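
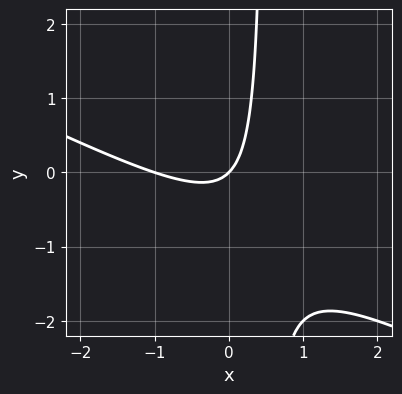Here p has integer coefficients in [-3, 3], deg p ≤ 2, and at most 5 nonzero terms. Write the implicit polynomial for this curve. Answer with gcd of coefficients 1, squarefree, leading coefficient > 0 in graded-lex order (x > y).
x^2 + 2*x*y + x - y

1. The degree is 2 — a generic line meets the curve in up to 2 points.
2. Against the integer gridlines: it crosses the y-axis at the gridline y = 0; the x-axis gridline crossings are at x ∈ {-1, 0}.
3. Together with the visible shape, these determine p as stated.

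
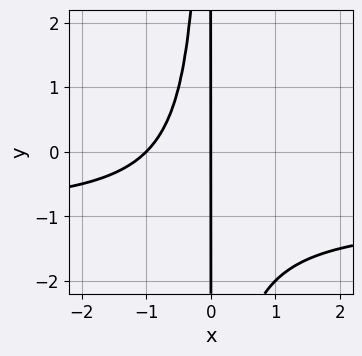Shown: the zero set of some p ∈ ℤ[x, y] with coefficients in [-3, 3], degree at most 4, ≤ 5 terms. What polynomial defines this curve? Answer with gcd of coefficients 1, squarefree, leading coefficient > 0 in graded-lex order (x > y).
1. The degree is 3 — no degree-2 curve has this shape.
2. From the axis intercepts and sections: among the integer gridlines, it crosses the x-axis at x ∈ {-1, 0}; the visible y-axis segment lies entirely on the curve.
3. Together with the visible shape, these determine p as stated.

x^2*y + x^2 + x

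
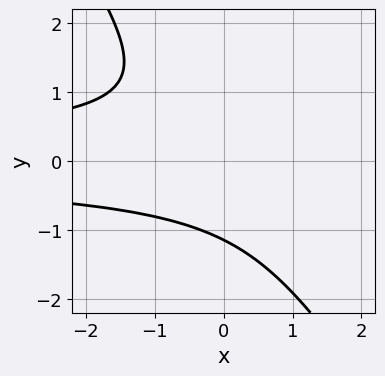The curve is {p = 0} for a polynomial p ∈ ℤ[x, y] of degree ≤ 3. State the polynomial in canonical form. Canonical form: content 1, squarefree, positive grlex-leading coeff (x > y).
3*x*y^2 + 2*y^3 + 3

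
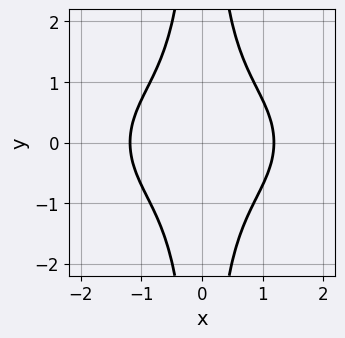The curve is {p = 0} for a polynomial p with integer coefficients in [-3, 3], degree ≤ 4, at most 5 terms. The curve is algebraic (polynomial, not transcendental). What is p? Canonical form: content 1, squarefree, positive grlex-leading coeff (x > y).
x^4 + 2*x^2*y^2 - 2

1. Degree: a generic line meets the curve in up to 4 points, so deg p = 4.
2. Symmetries: it's symmetric under y → −y, forcing even powers of y; the x ↦ −x reflection is a symmetry, so x appears only in even powers.
3. From the visible intercepts: the curve avoids every integer y-axis point in the box.
4. These observations pin down the coefficients.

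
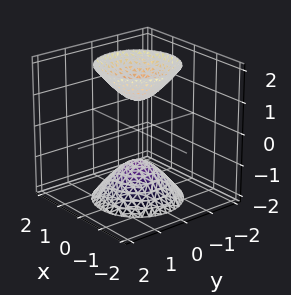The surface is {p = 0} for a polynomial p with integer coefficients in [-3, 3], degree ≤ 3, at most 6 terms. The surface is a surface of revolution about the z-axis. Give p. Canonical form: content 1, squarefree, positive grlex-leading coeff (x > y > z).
2*x^2 + 2*y^2 - z^2 + 1

First, the picture has 2 separate pieces.
Next, deg p = 2.
Then, symmetries: rotational symmetry about the z-axis ⇒ p depends on x, y only through x² + y².
Next, checking where it meets the axes: among the integer gridlines, it crosses the z-axis at z ∈ {-1, 1}; it misses every integer gridline on the x-axis; a circular section at z = -2 has radius between 1 and 2; no y-intercept at any integer in the box.
Finally, solving for integer coefficients yields p as stated.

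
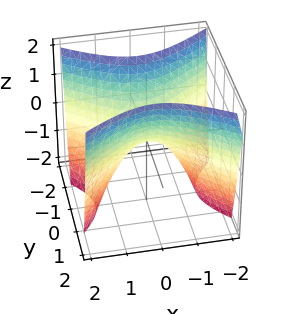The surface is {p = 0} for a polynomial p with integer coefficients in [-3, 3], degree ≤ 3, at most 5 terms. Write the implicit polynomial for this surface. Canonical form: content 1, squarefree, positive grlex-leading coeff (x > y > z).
(a) deg p = 2. A hyperbolic paraboloid; a quadric.
(b) Symmetries: mirror symmetry x ↦ −x ⇒ only even powers of x; the y ↦ −y reflection is a symmetry, so y appears only in even powers.
(c) Observable constraints: it crosses the z-axis at the gridline z = 0; it crosses the y-axis at the gridline y = 0.
(d) These observations pin down the coefficients.

2*x^2 - 3*y^2 + 2*z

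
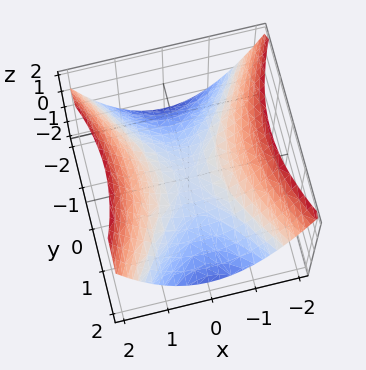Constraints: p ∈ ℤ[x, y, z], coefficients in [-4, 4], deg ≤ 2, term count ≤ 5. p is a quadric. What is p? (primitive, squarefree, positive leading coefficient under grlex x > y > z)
2*x^2 - y^2 - 3*z

Degree: a hyperbolic paraboloid; a quadric, so deg p = 2.
Symmetries: it's symmetric under y → −y, forcing even powers of y; the x ↦ −x reflection is a symmetry, so x appears only in even powers.
Checking where it meets the axes: it crosses the z-axis at the gridline z = 0; it crosses the x-axis at the gridline x = 0; one y-axis crossing is at y = 0.
Matching integer coefficients to the picture gives p.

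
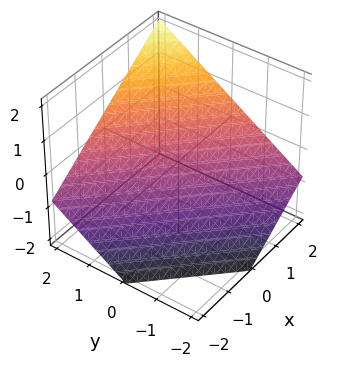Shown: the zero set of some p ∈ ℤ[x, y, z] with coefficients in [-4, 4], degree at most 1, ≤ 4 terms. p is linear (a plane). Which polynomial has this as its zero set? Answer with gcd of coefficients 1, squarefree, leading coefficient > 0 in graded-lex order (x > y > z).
2*x + 2*y - 3*z - 2

1. The degree is 1 — every cross-section is a straight line — this is a plane.
2. Reading off the gridlines: one y-axis crossing is at y = 1; one x-axis crossing is at x = 1.
3. Assembling these constraints gives the stated polynomial.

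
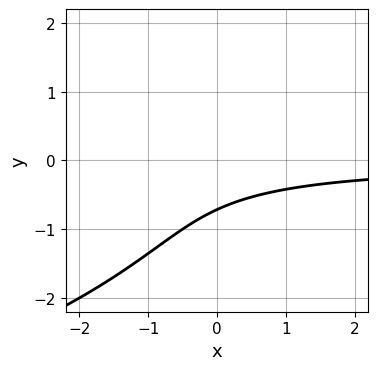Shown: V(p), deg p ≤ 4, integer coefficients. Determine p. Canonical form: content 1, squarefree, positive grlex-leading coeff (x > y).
y^3 + 2*x*y + y^2 + 3*y + 2

Degree: a generic line meets the curve in up to 3 points, so deg p = 3.
From the axis intercepts and sections: no x-intercept at any integer in the box.
Putting this together gives p.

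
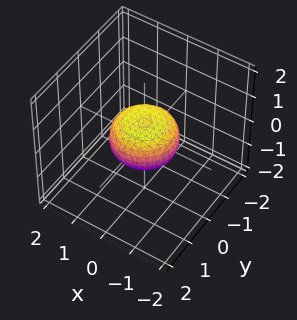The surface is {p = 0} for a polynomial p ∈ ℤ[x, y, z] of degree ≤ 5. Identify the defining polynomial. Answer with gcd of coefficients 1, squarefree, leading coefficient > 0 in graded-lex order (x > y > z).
(a) The degree is 4 — the shape is more complex than any degree-3 surface.
(b) By symmetry, the surface is invariant under rotation about z: p = q(x² + y², z).
(c) From the axis intercepts and sections: among the integer gridlines, it crosses the y-axis at y ∈ {-1, 1}; a circular section at z = 0 has radius exactly 1.
(d) Assembling these constraints gives the stated polynomial.

2*x^4 + 4*x^2*y^2 + 2*y^4 - x^2 - y^2 + 3*z^2 - 1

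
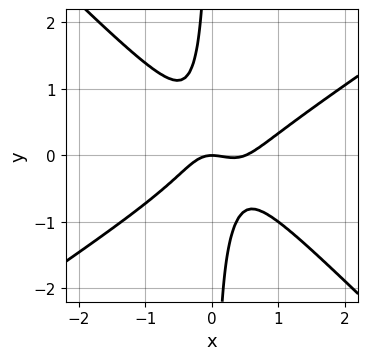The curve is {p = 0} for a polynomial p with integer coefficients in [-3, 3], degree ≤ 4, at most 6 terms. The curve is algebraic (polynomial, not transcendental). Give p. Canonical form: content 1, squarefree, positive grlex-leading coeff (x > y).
2*x^3 - x^2*y - 3*x*y^2 - x^2 - y

1. Degree: a generic line meets the curve in up to 3 points, so deg p = 3.
2. Against the integer gridlines: it meets the y-axis at y = 0 (among the integer gridlines); it meets the x-axis at x = 0 (among the integer gridlines).
3. Putting this together gives p.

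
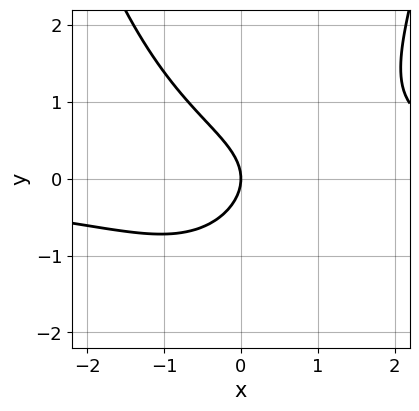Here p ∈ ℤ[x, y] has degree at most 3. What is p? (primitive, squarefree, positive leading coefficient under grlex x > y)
First, the degree is 3 — the shape is more complex than any degree-2 curve.
Then, observable constraints: it crosses the y-axis at the gridline y = 0; it crosses the x-axis at the gridline x = 0.
Finally, solving for integer coefficients yields p as stated.

2*x^2*y - 3*y^2 - 3*x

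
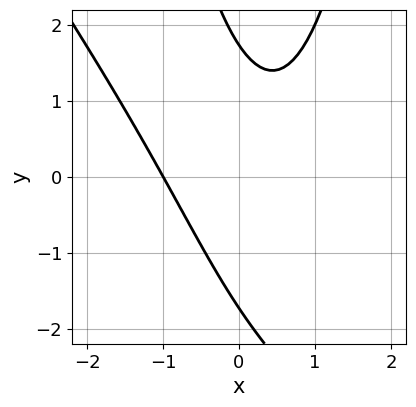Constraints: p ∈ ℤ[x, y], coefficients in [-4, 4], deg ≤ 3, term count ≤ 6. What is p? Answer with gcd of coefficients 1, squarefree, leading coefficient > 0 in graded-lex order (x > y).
3*x^3 + 2*x^2*y - 3*x*y - y^2 + 3

1. The degree is 3 — a generic line meets the curve in up to 3 points.
2. Checking where it meets the axes: it meets the x-axis at x = -1 (among the integer gridlines).
3. Together with the visible shape, these determine p as stated.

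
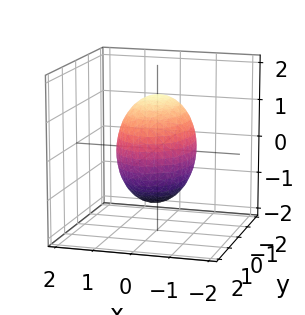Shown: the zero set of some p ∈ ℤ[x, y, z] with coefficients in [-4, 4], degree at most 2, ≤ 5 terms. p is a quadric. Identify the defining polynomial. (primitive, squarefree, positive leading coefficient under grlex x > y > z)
First, the degree is 2 — a closed, bounded, convex surface; a quadric.
Then, symmetries: it's symmetric under x → −x, forcing even powers of x; it's symmetric under z → −z, forcing even powers of z; it's symmetric under y → −y, forcing even powers of y.
Then, against the integer gridlines: the x-axis gridline crossings are at x ∈ {-1, 1}.
Finally, solving for integer coefficients yields p as stated.

2*x^2 + y^2 + z^2 - 2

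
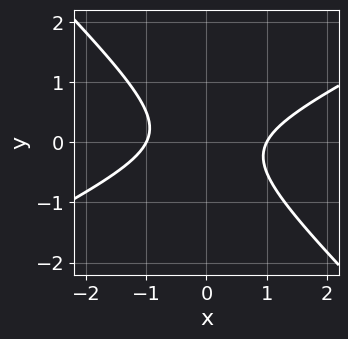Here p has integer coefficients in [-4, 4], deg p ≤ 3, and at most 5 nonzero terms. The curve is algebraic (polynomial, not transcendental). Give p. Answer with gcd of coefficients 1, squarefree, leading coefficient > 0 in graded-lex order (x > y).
deg p = 2. The shape is more complex than any degree-1 curve.
Checking where it meets the axes: it misses every integer gridline on the y-axis; the x-axis gridline crossings are at x ∈ {-1, 1}.
Together with the visible shape, these determine p as stated.

x^2 - x*y - 2*y^2 - 1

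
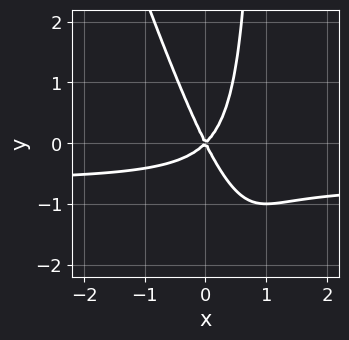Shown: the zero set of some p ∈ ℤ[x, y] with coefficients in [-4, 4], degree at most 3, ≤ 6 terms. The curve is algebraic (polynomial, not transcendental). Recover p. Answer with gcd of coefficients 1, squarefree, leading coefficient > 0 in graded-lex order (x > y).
First, the degree is 3 — no degree-2 curve has this shape.
Then, observable constraints: one x-axis crossing is at x = 0; it crosses the y-axis at the gridline y = 0.
Finally, fitting integer coefficients to these (and the overall shape) gives p.

3*x^2*y + x*y^2 + 2*x^2 - x*y - y^2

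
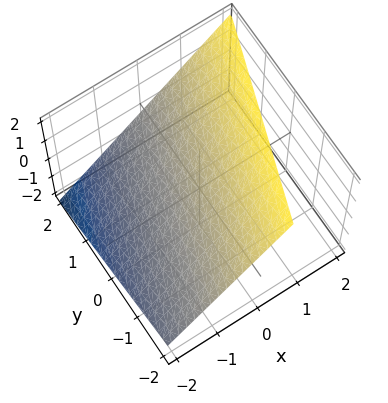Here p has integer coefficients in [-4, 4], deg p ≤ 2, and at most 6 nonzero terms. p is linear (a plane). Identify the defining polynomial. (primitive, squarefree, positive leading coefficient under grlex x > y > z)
3*x - y - 3*z + 2

(a) The degree is 1 — the surface is flat (a plane).
(b) From the visible intercepts: it crosses the y-axis at the gridline y = 2.
(c) Fitting integer coefficients to these (and the overall shape) gives p.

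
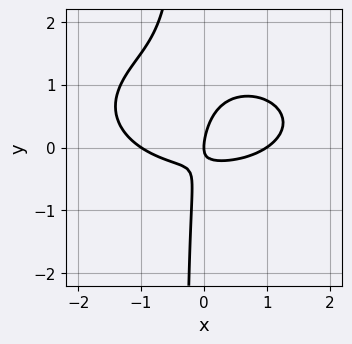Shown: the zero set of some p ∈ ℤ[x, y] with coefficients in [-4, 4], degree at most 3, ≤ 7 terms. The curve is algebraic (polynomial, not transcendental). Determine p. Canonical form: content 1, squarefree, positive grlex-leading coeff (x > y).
First, deg p = 3. The shape is more complex than any degree-2 curve.
Then, reading off the gridlines: among the integer gridlines, it crosses the x-axis at x ∈ {-1, 0, 1}; it meets the y-axis at y = 0 (among the integer gridlines).
Finally, the integer polynomial consistent with all of this is the stated p.

x^3 + 3*x*y^2 - 3*x*y + y^2 - x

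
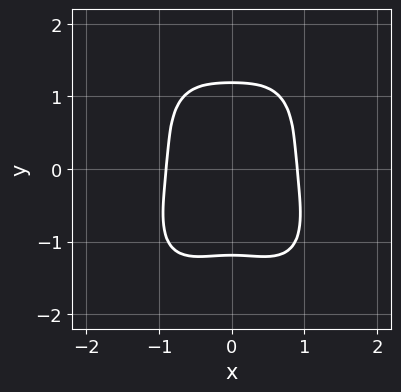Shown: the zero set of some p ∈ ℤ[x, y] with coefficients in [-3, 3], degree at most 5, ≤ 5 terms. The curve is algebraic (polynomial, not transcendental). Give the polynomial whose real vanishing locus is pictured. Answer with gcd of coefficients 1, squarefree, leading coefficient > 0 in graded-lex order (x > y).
3*x^4 + y^4 + x^2*y - 2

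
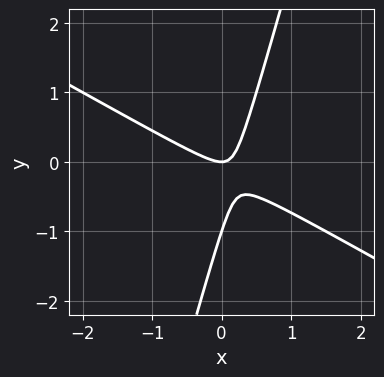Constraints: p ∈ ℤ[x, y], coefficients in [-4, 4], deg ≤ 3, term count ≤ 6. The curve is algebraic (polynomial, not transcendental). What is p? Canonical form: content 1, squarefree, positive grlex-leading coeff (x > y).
2*x^2 + 3*x*y - y^2 - y

First, degree: no degree-1 curve has this shape, so deg p = 2.
Next, against the integer gridlines: the y-axis gridline crossings are at y ∈ {-1, 0}; it meets the x-axis at x = 0 (among the integer gridlines).
Finally, the integer polynomial consistent with all of this is the stated p.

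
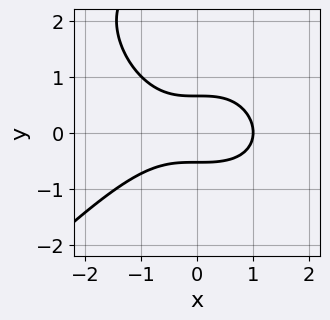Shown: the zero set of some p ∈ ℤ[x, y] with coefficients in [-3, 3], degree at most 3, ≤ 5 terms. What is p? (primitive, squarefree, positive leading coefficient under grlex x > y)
First, deg p = 3.
Then, from the axis intercepts and sections: it crosses the x-axis at the gridline x = 1.
Finally, assembling these constraints gives the stated polynomial.

x^3 - y^3 + 3*y^2 - 1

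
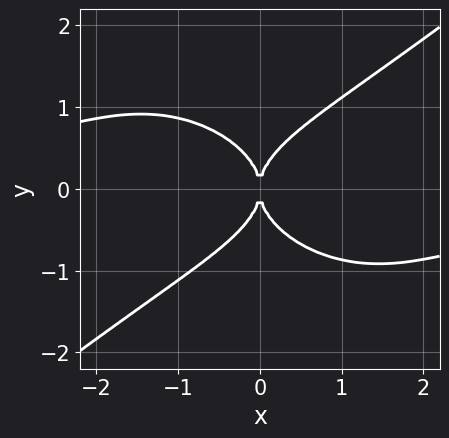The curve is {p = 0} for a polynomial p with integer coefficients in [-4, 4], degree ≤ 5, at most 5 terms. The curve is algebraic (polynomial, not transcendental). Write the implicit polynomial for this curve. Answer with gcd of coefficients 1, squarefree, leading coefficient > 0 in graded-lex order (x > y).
x^3*y - 2*y^4 + 2*x^2

Degree: the shape is more complex than any degree-3 curve, so deg p = 4.
Reading off the gridlines: it meets the y-axis at y = 0 (among the integer gridlines); it meets the x-axis at x = 0 (among the integer gridlines).
Assembling these constraints gives the stated polynomial.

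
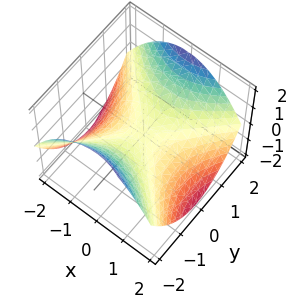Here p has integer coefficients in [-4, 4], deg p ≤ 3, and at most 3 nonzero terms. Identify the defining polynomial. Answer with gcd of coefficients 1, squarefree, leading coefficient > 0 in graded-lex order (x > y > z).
x^2 - y^2 + 2*z

The degree is 2 — a saddle surface; a quadric.
Symmetries: the y ↦ −y reflection is a symmetry, so y appears only in even powers; the x ↦ −x reflection is a symmetry, so x appears only in even powers.
Observable constraints: one z-axis crossing is at z = 0; one y-axis crossing is at y = 0; one x-axis crossing is at x = 0.
Assembling these constraints gives the stated polynomial.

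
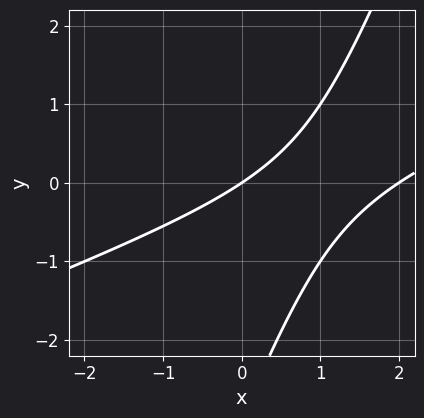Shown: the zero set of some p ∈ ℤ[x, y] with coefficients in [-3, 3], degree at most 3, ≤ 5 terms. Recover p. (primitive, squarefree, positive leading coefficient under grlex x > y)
x^2 - 3*x*y + y^2 - 2*x + 3*y

(a) deg p = 2. No degree-1 curve has this shape.
(b) Checking where it meets the axes: among the integer gridlines, it crosses the x-axis at x ∈ {0, 2}; it crosses the y-axis at the gridline y = 0.
(c) Matching integer coefficients to the picture gives p.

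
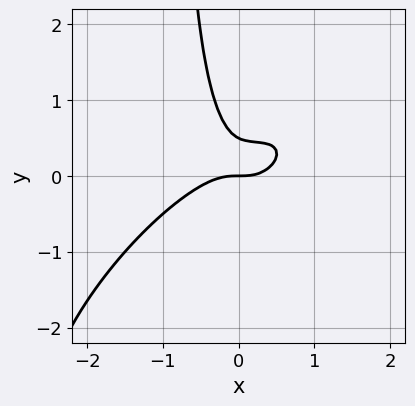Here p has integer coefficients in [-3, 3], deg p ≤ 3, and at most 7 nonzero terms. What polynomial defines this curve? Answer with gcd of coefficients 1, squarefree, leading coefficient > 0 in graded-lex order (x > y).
2*x^3 - 3*x^2*y + 2*x*y^2 + 2*y^2 - y

1. deg p = 3. No degree-2 curve has this shape.
2. From the visible intercepts: it meets the y-axis at y = 0 (among the integer gridlines); it meets the x-axis at x = 0 (among the integer gridlines).
3. Solving for integer coefficients yields p as stated.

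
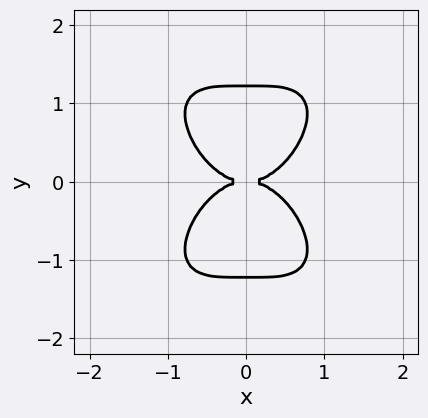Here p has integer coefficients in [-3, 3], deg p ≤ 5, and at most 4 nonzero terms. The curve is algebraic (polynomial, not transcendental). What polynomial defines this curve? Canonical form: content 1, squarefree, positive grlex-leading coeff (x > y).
3*x^4 + 2*y^4 - 3*y^2

(a) The degree is 4 — a generic line meets the curve in up to 4 points.
(b) Symmetries: it's symmetric under x → −x, forcing even powers of x; mirror symmetry y ↦ −y ⇒ only even powers of y.
(c) Reading off the gridlines: one x-axis crossing is at x = 0; one y-axis crossing is at y = 0.
(d) These observations pin down the coefficients.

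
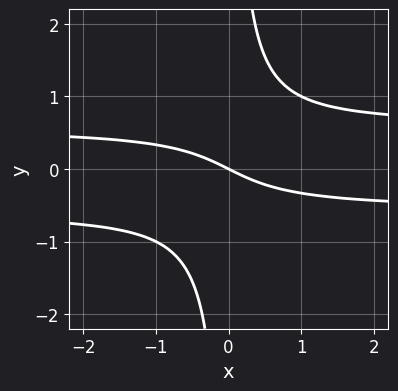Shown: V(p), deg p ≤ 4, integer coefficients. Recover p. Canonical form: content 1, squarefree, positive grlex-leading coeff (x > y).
3*x*y^2 - x - 2*y

First, the degree is 3 — a generic line meets the curve in up to 3 points.
Next, observable constraints: it crosses the y-axis at the gridline y = 0; one x-axis crossing is at x = 0.
Finally, assembling these constraints gives the stated polynomial.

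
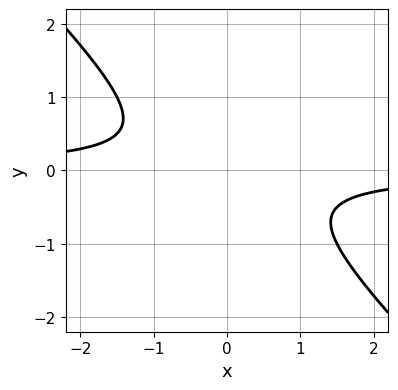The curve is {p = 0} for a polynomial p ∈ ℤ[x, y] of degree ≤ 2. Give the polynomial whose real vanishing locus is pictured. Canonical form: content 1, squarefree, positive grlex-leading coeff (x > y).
2*x*y + 2*y^2 + 1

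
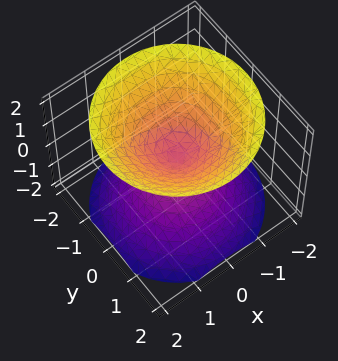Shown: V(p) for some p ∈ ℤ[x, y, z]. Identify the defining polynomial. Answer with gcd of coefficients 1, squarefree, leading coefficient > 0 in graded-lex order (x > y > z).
(a) I count 2 distinct pieces. They look like related sheets of one shape, so recover p as a whole.
(b) The degree is 2 — two nappes meeting at a single point; a quadric.
(c) Symmetry: the surface is invariant under rotation about z: p = q(x² + y², z); it's symmetric under z → −z, forcing even powers of z.
(d) Observable constraints: it crosses the y-axis at the gridline y = 0; it meets the x-axis at x = 0 (among the integer gridlines); it meets the z-axis at z = 0 (among the integer gridlines); a circular section at z = -1 has radius exactly 1.
(e) Assembling these constraints gives the stated polynomial.

x^2 + y^2 - z^2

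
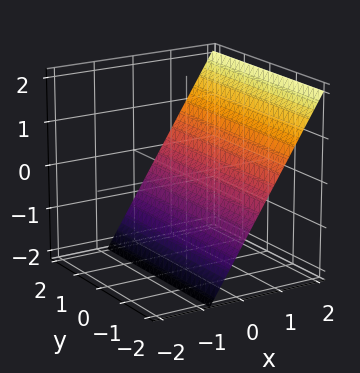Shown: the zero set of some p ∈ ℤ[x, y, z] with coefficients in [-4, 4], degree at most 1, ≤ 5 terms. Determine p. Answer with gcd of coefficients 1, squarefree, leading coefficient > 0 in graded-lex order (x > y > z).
3*x - 2*z - 2

First, deg p = 1. The surface is flat (a plane).
Then, observable constraints: the surface avoids every integer y-axis point in the box; it meets the z-axis at z = -1 (among the integer gridlines).
Finally, assembling these constraints gives the stated polynomial.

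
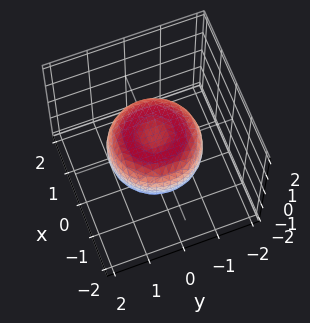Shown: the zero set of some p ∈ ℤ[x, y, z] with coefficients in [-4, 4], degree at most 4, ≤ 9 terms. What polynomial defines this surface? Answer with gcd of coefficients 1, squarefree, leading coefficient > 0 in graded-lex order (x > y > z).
x^4 + 2*x^2*y^2 + y^4 - x^2 - y^2 + 2*z^2 - 1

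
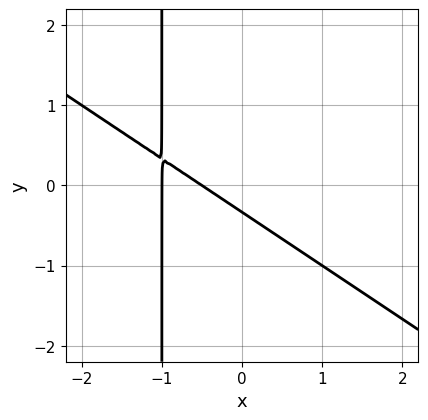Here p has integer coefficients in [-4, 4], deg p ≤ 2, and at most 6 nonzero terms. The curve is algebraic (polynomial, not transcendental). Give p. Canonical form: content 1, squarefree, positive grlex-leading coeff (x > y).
The degree is 2 — no degree-1 curve has this shape.
Checking where it meets the axes: it meets the x-axis at x = -1 (among the integer gridlines).
The integer polynomial consistent with all of this is the stated p.

2*x^2 + 3*x*y + 3*x + 3*y + 1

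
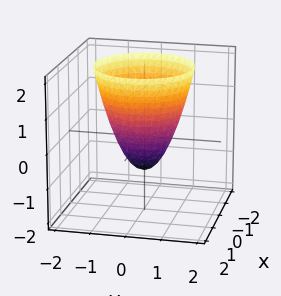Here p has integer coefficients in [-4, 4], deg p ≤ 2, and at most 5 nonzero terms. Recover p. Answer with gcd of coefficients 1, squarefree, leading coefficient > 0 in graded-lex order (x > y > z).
deg p = 2. No degree-1 surface has this shape.
Symmetry: the z-axis is an axis of rotation, so x and y enter only as x² + y².
From the axis intercepts and sections: it crosses the z-axis at the gridline z = -1; a circular section at z = 1 has radius between 1 and 2.
Assembling these constraints gives the stated polynomial.

3*x^2 + 3*y^2 - 2*z - 2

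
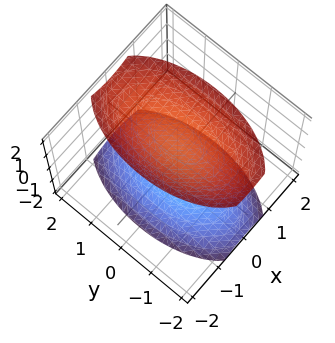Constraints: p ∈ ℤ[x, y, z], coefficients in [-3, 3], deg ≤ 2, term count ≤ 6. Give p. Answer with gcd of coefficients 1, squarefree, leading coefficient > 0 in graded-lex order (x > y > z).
3*x^2 + y^2 - 2*z^2 + 3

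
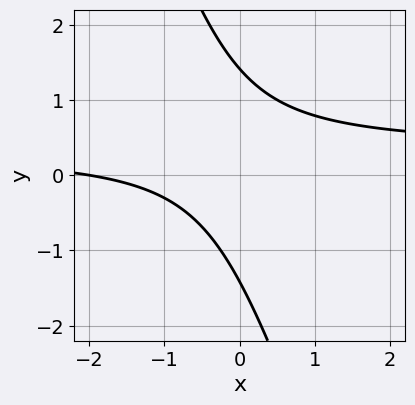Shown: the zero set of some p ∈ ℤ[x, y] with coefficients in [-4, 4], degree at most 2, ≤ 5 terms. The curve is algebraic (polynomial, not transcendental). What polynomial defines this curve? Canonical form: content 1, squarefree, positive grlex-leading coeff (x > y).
3*x*y + y^2 - x - 2

First, deg p = 2.
Next, from the axis intercepts and sections: it crosses the x-axis at the gridline x = -2.
Finally, the integer polynomial consistent with all of this is the stated p.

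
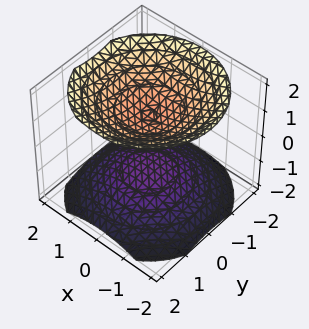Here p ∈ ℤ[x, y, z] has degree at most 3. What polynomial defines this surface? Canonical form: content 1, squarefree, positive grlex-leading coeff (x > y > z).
First, there are 2 components.
Next, deg p = 2.
Next, symmetries: mirror symmetry z ↦ −z ⇒ only even powers of z; every cross-section ⟂ z is a circle, so x, y appear only via x² + y².
Next, checking where it meets the axes: no y-intercept at any integer in the box; the z-axis gridline crossings are at z ∈ {-1, 1}; no x-intercept at any integer in the box.
Finally, assembling these constraints gives the stated polynomial.

2*x^2 + 2*y^2 - 3*z^2 + 3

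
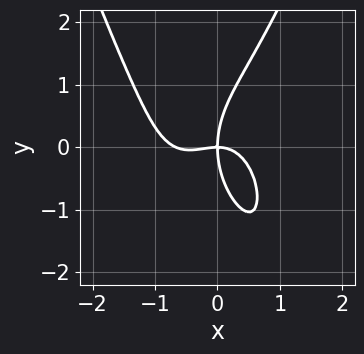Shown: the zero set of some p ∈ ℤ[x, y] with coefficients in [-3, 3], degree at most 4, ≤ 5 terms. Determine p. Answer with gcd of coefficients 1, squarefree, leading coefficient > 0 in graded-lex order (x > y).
3*x^4 + 2*x^3 - y^3 + 3*x*y

1. The degree is 4 — a generic line meets the curve in up to 4 points.
2. Against the integer gridlines: it crosses the y-axis at the gridline y = 0; one x-axis crossing is at x = 0.
3. Assembling these constraints gives the stated polynomial.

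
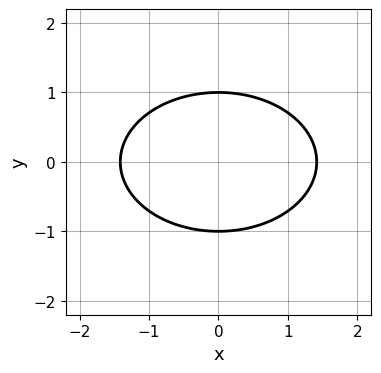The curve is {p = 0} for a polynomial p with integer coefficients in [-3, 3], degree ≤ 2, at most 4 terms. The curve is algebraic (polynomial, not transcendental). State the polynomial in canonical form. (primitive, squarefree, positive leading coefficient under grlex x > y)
First, deg p = 2. The shape is more complex than any degree-1 curve.
Then, symmetries: the x ↦ −x reflection is a symmetry, so x appears only in even powers; it's symmetric under y → −y, forcing even powers of y.
Next, from the visible intercepts: the y-axis gridline crossings are at y ∈ {-1, 1}.
Finally, together with the visible shape, these determine p as stated.

x^2 + 2*y^2 - 2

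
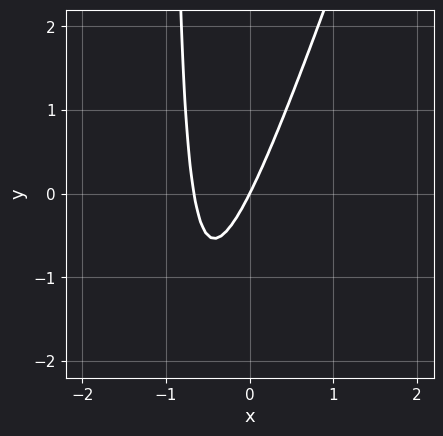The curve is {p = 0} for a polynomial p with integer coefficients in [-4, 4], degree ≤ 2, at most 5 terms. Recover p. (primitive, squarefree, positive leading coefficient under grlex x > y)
3*x^2 - x*y + 2*x - y

(a) Degree: the shape is more complex than any degree-1 curve, so deg p = 2.
(b) Checking where it meets the axes: it meets the y-axis at y = 0 (among the integer gridlines); it meets the x-axis at x = 0 (among the integer gridlines).
(c) The integer polynomial consistent with all of this is the stated p.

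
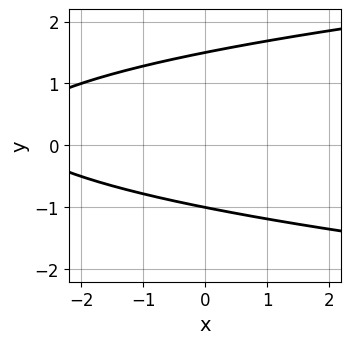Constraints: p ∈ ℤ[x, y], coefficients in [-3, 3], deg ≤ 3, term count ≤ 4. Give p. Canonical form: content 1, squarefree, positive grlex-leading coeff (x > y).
2*y^2 - x - y - 3

1. deg p = 2. No degree-1 curve has this shape.
2. Against the integer gridlines: it crosses the y-axis at the gridline y = -1; no x-intercept at any integer in the box.
3. Together with the visible shape, these determine p as stated.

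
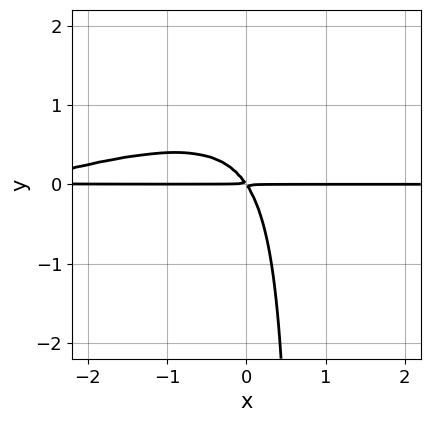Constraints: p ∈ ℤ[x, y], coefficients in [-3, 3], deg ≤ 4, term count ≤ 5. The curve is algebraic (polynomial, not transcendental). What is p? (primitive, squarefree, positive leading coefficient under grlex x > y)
x^2*y - 3*x*y^2 + 3*x*y + 2*y^2

1. The degree is 3 — no degree-2 curve has this shape.
2. From the axis intercepts and sections: the visible x-axis segment lies entirely on the curve.
3. Fitting integer coefficients to these (and the overall shape) gives p.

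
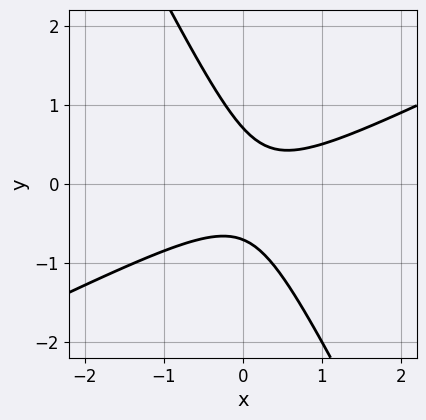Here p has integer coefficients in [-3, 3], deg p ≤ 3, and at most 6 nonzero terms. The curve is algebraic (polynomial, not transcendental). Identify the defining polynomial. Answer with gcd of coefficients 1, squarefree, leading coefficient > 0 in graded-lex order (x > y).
1. Degree: the shape is more complex than any degree-1 curve, so deg p = 2.
2. Observable constraints: the curve avoids every integer x-axis point in the box.
3. Solving for integer coefficients yields p as stated.

2*x^2 - 3*x*y - 2*y^2 - x + 1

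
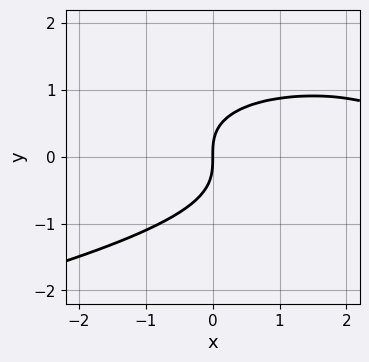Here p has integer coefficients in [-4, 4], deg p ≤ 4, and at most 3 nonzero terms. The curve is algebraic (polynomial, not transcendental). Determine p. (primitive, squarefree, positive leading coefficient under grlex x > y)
3*y^3 + x^2 - 3*x

(a) The degree is 3 — the shape is more complex than any degree-2 curve.
(b) Against the integer gridlines: it crosses the y-axis at the gridline y = 0; it crosses the x-axis at the gridline x = 0.
(c) These observations pin down the coefficients.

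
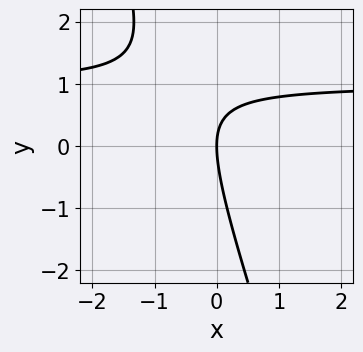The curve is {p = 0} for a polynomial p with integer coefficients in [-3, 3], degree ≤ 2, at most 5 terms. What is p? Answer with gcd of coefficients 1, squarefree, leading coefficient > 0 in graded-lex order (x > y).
3*x*y + y^2 - 3*x

(a) Degree: no degree-1 curve has this shape, so deg p = 2.
(b) From the visible intercepts: one y-axis crossing is at y = 0; it crosses the x-axis at the gridline x = 0.
(c) Putting this together gives p.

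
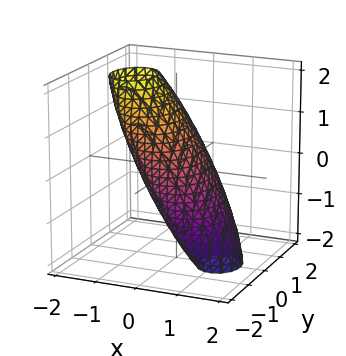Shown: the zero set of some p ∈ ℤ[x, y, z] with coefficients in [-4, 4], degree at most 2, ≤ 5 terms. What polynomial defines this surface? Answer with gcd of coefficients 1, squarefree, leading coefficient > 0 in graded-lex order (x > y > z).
3*x^2 + 3*x*z + 2*y^2 + z^2 - 2

Degree: no degree-1 surface has this shape, so deg p = 2.
Against the integer gridlines: among the integer gridlines, it crosses the y-axis at y ∈ {-1, 1}.
Fitting integer coefficients to these (and the overall shape) gives p.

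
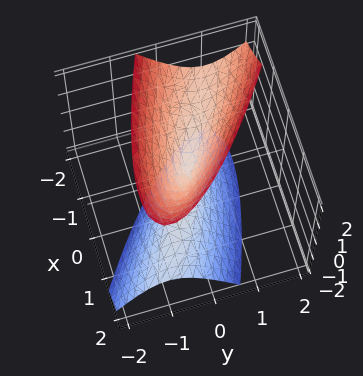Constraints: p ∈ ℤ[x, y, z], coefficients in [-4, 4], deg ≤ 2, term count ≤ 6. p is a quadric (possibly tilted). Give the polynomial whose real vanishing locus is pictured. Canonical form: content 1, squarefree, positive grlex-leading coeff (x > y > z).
1. The picture has 2 separate pieces. They look like related sheets of one shape, so recover p as a whole.
2. The degree is 2 — no degree-1 surface has this shape.
3. Checking where it meets the axes: it crosses the x-axis at the gridline x = 0; it meets the z-axis at z = 0 (among the integer gridlines); it meets the y-axis at y = 0 (among the integer gridlines).
4. Solving for integer coefficients yields p as stated.

x^2 + 3*x*y + x*z + 3*y^2 - z^2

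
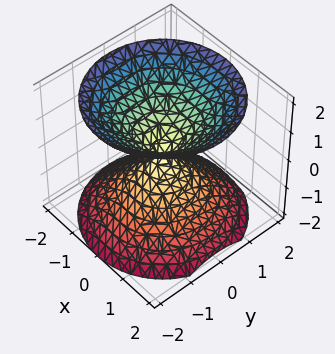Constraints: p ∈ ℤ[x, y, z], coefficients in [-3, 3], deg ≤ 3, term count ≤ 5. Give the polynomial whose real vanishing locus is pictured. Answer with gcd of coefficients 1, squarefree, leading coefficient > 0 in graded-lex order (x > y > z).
(a) There are 2 components.
(b) The degree is 2 — a double cone through the origin; a quadric.
(c) Symmetries: mirror symmetry z ↦ −z ⇒ only even powers of z; the surface is invariant under rotation about z: p = q(x² + y², z).
(d) From the visible intercepts: one x-axis crossing is at x = 0; it crosses the z-axis at the gridline z = 0.
(e) The integer polynomial consistent with all of this is the stated p.

x^2 + y^2 - z^2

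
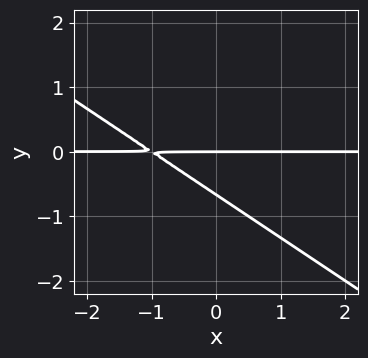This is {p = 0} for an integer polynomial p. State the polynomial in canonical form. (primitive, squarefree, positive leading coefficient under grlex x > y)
2*x*y + 3*y^2 + 2*y

(a) The degree is 2 — the shape is more complex than any degree-1 curve.
(b) Reading off the gridlines: it meets the y-axis at y = 0 (among the integer gridlines); every point of the x-axis in the box is on the curve.
(c) Matching integer coefficients to the picture gives p.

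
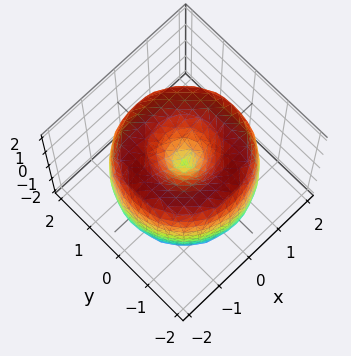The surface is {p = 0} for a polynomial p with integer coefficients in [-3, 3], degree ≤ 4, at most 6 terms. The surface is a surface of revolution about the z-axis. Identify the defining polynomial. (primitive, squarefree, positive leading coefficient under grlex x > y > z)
x^4 + 2*x^2*y^2 + y^4 - 3*x^2 - 3*y^2 + z^2

(a) The degree is 4 — a generic line meets the surface in up to 4 points.
(b) Symmetries: the z-axis is an axis of rotation, so x and y enter only as x² + y².
(c) Reading off the gridlines: it meets the y-axis at y = 0 (among the integer gridlines); a circular section at z = 0 has radius between 1 and 2; one x-axis crossing is at x = 0.
(d) These observations pin down the coefficients.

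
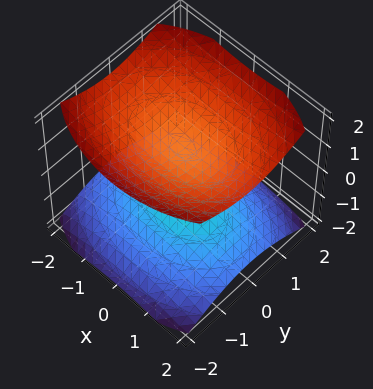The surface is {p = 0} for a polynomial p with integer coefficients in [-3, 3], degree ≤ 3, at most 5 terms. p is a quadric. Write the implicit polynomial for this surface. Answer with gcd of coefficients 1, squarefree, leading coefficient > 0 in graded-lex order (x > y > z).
x^2 + 2*y^2 - 3*z^2 + 3

(a) I count 2 distinct pieces.
(b) The degree is 2 — two separate bowl-shaped sheets opening away from each other; a quadric.
(c) Symmetries: it's symmetric under y → −y, forcing even powers of y; the x ↦ −x reflection is a symmetry, so x appears only in even powers; it's symmetric under z → −z, forcing even powers of z.
(d) Reading off the gridlines: no y-intercept at any integer in the box; no x-intercept at any integer in the box.
(e) These observations pin down the coefficients.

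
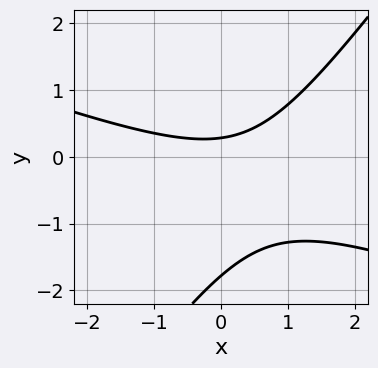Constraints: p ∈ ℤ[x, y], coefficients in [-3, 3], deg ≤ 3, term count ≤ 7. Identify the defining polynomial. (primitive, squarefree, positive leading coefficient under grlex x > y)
x^2 + 2*x*y - 2*y^2 - 3*y + 1

First, degree: no degree-1 curve has this shape, so deg p = 2.
Then, checking where it meets the axes: the curve avoids every integer x-axis point in the box.
Finally, matching integer coefficients to the picture gives p.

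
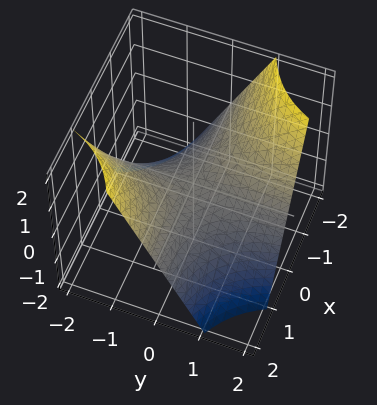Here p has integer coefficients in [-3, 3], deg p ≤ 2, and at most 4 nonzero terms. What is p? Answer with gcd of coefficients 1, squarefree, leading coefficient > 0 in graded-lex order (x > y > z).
1. The degree is 2 — a hyperbolic paraboloid; a quadric.
2. From the axis intercepts and sections: it meets the z-axis at z = 0 (among the integer gridlines); every point of the x-axis in the box is on the surface; the visible y-axis segment lies entirely on the surface.
3. Assembling these constraints gives the stated polynomial.

x*y + z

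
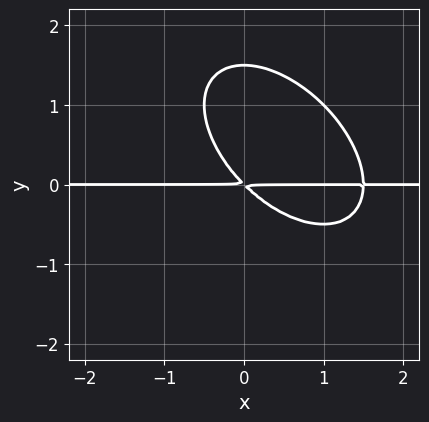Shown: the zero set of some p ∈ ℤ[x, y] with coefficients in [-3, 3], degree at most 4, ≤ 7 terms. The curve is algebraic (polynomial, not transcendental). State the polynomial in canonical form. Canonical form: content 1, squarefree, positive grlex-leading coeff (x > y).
2*x^2*y + 2*x*y^2 + 2*y^3 - 3*x*y - 3*y^2

deg p = 3.
Checking where it meets the axes: every point of the x-axis in the box is on the curve.
Solving for integer coefficients yields p as stated.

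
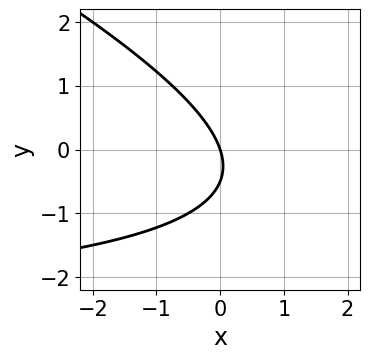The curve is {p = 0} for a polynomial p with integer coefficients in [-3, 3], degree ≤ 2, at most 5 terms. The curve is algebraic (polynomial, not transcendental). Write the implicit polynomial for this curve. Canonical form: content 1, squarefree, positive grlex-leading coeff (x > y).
Degree: a generic line meets the curve in up to 2 points, so deg p = 2.
Against the integer gridlines: one y-axis crossing is at y = 0; one x-axis crossing is at x = 0.
The integer polynomial consistent with all of this is the stated p.

x*y + 2*y^2 + 3*x + y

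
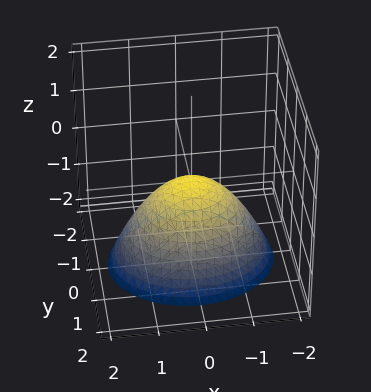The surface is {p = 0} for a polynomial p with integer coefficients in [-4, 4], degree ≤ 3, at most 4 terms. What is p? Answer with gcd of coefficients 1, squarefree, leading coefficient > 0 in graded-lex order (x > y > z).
1. Degree: a single bowl opening along one axis; a quadric, so deg p = 2.
2. Symmetries: it's symmetric under x → −x, forcing even powers of x; the y ↦ −y reflection is a symmetry, so y appears only in even powers.
3. Observable constraints: it meets the y-axis at y = 0 (among the integer gridlines); it crosses the z-axis at the gridline z = 0; it crosses the x-axis at the gridline x = 0.
4. Assembling these constraints gives the stated polynomial.

2*x^2 + 3*y^2 + 3*z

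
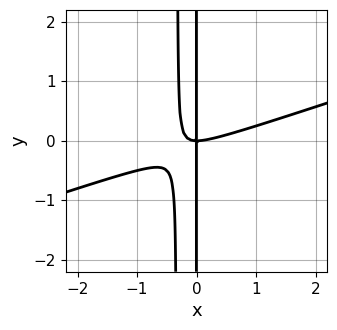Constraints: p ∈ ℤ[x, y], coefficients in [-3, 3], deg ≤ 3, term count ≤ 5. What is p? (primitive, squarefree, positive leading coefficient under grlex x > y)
x^3 - 3*x^2*y - x*y

First, the degree is 3 — no degree-2 curve has this shape.
Next, from the axis intercepts and sections: it crosses the x-axis at the gridline x = 0; the visible y-axis segment lies entirely on the curve.
Finally, solving for integer coefficients yields p as stated.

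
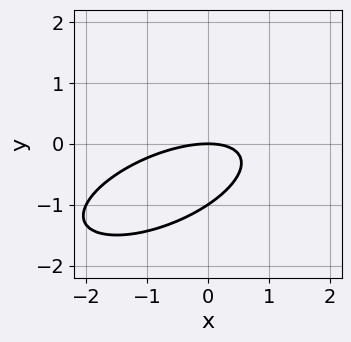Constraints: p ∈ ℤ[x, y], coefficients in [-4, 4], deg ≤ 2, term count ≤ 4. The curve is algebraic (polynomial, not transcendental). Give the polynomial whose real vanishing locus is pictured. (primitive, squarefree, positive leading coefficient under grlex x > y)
1. The degree is 2 — no degree-1 curve has this shape.
2. Checking where it meets the axes: the y-axis gridline crossings are at y ∈ {-1, 0}; it meets the x-axis at x = 0 (among the integer gridlines).
3. Solving for integer coefficients yields p as stated.

x^2 - 2*x*y + 3*y^2 + 3*y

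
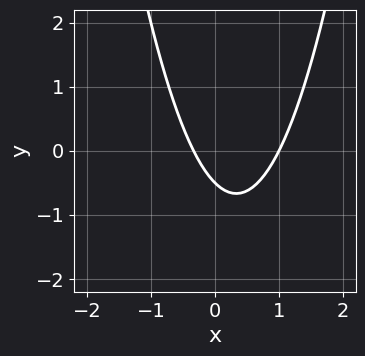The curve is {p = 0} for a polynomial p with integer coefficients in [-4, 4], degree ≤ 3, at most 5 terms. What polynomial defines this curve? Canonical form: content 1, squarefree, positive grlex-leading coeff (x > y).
3*x^2 - 2*x - 2*y - 1

(a) Degree: no degree-1 curve has this shape, so deg p = 2.
(b) Checking where it meets the axes: it meets the x-axis at x = 1 (among the integer gridlines).
(c) Putting this together gives p.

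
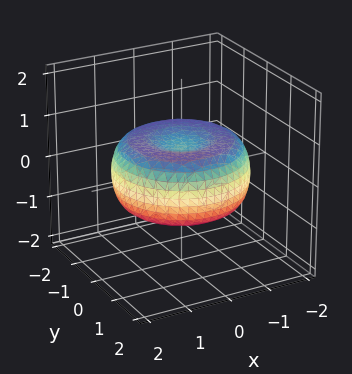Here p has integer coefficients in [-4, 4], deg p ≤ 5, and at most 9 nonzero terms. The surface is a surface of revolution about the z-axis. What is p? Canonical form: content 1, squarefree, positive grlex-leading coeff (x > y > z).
1. The degree is 4 — no degree-3 surface has this shape.
2. Symmetry: every cross-section ⟂ z is a circle, so x, y appear only via x² + y².
3. Observable constraints: a circular section at z = 0 has radius between 1 and 2.
4. Putting this together gives p.

x^4 + 2*x^2*y^2 + y^4 - 2*x^2 - 2*y^2 + 3*z^2 - 1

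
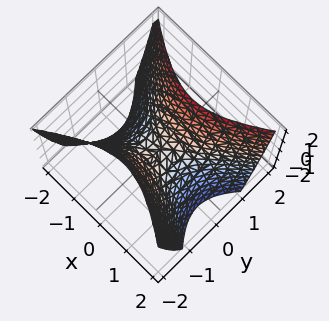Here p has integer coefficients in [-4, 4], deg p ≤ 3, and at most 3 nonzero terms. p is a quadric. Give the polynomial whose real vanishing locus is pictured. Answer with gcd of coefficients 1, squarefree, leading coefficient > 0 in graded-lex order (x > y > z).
(a) Degree: a hyperbolic paraboloid; a quadric, so deg p = 2.
(b) Symmetries: it's symmetric under x → −x, forcing even powers of x; mirror symmetry y ↦ −y ⇒ only even powers of y.
(c) Against the integer gridlines: one z-axis crossing is at z = 0; it crosses the x-axis at the gridline x = 0; it crosses the y-axis at the gridline y = 0.
(d) The integer polynomial consistent with all of this is the stated p.

2*x^2 - 3*y^2 + 2*z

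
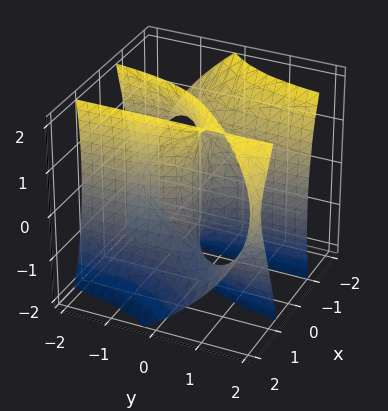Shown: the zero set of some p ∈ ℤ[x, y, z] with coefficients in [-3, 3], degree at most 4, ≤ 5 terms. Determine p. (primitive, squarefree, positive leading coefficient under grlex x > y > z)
1. The degree is 3 — the shape is more complex than any degree-2 surface.
2. Reading off the gridlines: it crosses the y-axis at the gridline y = 0; it meets the x-axis at x = 0 (among the integer gridlines).
3. The integer polynomial consistent with all of this is the stated p.

2*x^3 - 3*x^2*y + x^2*z - x*z^2 + 3*y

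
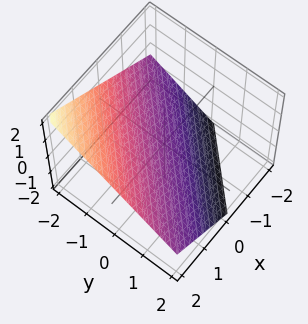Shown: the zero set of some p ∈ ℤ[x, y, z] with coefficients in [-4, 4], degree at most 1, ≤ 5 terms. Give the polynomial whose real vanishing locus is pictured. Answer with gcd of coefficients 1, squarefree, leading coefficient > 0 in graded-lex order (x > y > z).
Degree: every cross-section is a straight line — this is a plane, so deg p = 1.
Against the integer gridlines: one y-axis crossing is at y = -1; it meets the x-axis at x = 1 (among the integer gridlines).
Fitting integer coefficients to these (and the overall shape) gives p.

2*x - 2*y - 3*z - 2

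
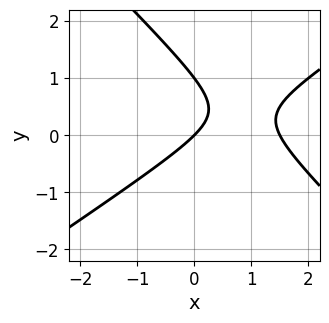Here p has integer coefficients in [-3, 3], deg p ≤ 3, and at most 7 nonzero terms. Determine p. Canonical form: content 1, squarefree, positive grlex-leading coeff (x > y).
2*x^2 - x*y - 3*y^2 - 3*x + 3*y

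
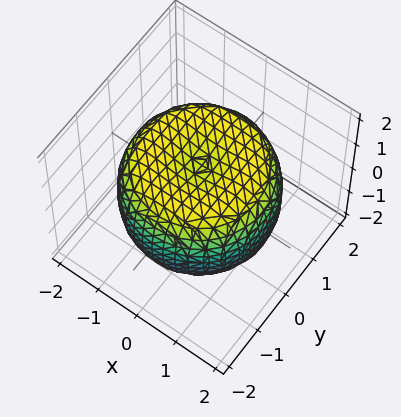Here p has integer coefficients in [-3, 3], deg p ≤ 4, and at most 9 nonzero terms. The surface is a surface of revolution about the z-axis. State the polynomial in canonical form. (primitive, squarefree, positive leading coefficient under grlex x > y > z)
The degree is 4 — a generic line meets the surface in up to 4 points.
Symmetries: every cross-section ⟂ z is a circle, so x, y appear only via x² + y².
Reading off the gridlines: the z-axis gridline crossings are at z ∈ {-1, 1}; a circular section at z = 1 has radius between 1 and 2.
These observations pin down the coefficients.

x^4 + 2*x^2*y^2 + y^4 - 2*x^2 - 2*y^2 + 2*z^2 - 2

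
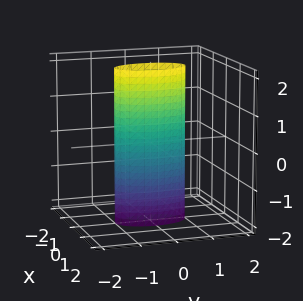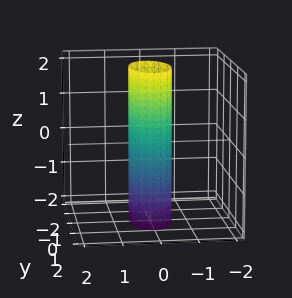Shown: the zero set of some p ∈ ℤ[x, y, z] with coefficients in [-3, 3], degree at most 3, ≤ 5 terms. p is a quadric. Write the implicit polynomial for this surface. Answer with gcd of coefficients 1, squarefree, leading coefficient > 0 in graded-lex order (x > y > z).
3*x^2 + y^2 - 1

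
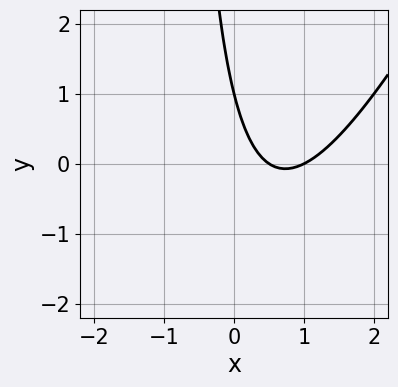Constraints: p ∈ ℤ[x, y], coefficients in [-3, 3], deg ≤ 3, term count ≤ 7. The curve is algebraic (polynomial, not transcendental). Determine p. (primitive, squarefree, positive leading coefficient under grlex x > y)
1. The degree is 2 — no degree-1 curve has this shape.
2. From the visible intercepts: one y-axis crossing is at y = 1; one x-axis crossing is at x = 1.
3. Assembling these constraints gives the stated polynomial.

2*x^2 - x*y - 3*x - y + 1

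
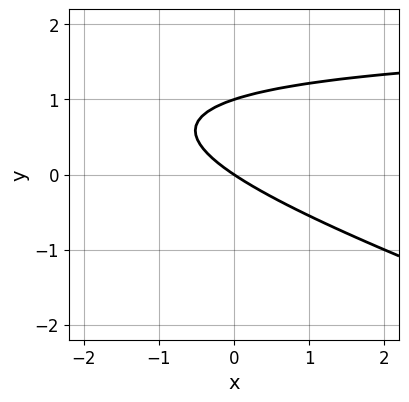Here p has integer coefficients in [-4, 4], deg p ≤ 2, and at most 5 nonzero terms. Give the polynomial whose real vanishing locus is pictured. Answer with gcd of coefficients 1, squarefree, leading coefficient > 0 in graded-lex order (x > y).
First, degree: a generic line meets the curve in up to 2 points, so deg p = 2.
Then, observable constraints: one x-axis crossing is at x = 0; among the integer gridlines, it crosses the y-axis at y ∈ {0, 1}.
Finally, solving for integer coefficients yields p as stated.

x*y + 3*y^2 - 2*x - 3*y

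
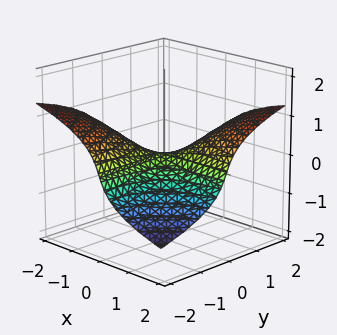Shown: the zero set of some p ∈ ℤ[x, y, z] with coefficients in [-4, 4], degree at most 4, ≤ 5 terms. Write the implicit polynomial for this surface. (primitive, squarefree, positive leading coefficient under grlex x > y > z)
The degree is 3 — no degree-2 surface has this shape.
From the visible intercepts: it crosses the z-axis at the gridline z = 0; the visible y-axis segment lies entirely on the surface; every point of the x-axis in the box is on the surface.
Fitting integer coefficients to these (and the overall shape) gives p.

3*z^3 - 2*x*y + 2*z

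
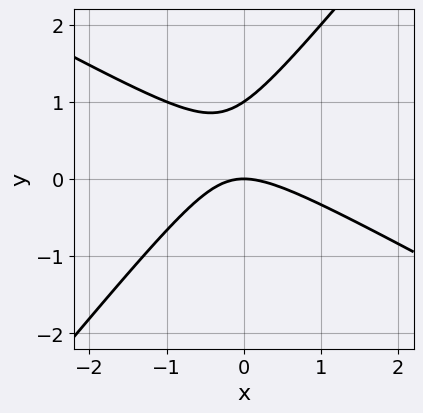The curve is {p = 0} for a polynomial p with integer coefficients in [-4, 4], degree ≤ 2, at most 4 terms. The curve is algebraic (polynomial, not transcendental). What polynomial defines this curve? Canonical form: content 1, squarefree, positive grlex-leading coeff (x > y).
deg p = 2.
Reading off the gridlines: among the integer gridlines, it crosses the y-axis at y ∈ {0, 1}; one x-axis crossing is at x = 0.
Together with the visible shape, these determine p as stated.

2*x^2 + 2*x*y - 3*y^2 + 3*y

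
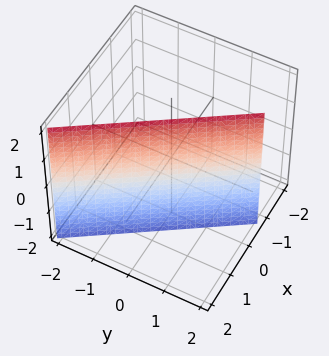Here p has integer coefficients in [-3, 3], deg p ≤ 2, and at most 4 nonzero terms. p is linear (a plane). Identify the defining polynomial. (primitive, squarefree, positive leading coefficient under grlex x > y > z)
1. deg p = 1. Every cross-section is a straight line — this is a plane.
2. Checking where it meets the axes: one y-axis crossing is at y = 1; the surface avoids every integer z-axis point in the box.
3. These observations pin down the coefficients.

3*x + 2*y - 2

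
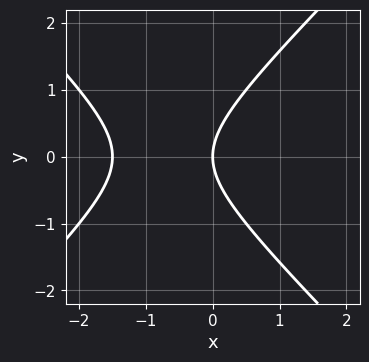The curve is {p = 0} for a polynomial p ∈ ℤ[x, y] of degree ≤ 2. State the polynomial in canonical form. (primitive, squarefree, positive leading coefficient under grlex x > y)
First, deg p = 2. A generic line meets the curve in up to 2 points.
Next, symmetries: it's symmetric under y → −y, forcing even powers of y.
Next, from the axis intercepts and sections: it crosses the y-axis at the gridline y = 0; one x-axis crossing is at x = 0.
Finally, these observations pin down the coefficients.

2*x^2 - 2*y^2 + 3*x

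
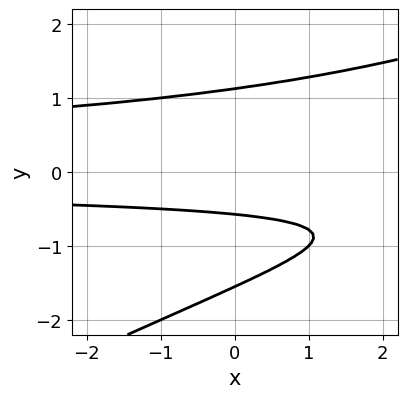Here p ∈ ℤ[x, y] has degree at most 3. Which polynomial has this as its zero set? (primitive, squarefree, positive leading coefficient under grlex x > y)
The degree is 3 — no degree-2 curve has this shape.
Checking where it meets the axes: it misses every integer gridline on the x-axis.
Fitting integer coefficients to these (and the overall shape) gives p.

x*y^2 - 2*y^3 - 2*y^2 + 3*y + 2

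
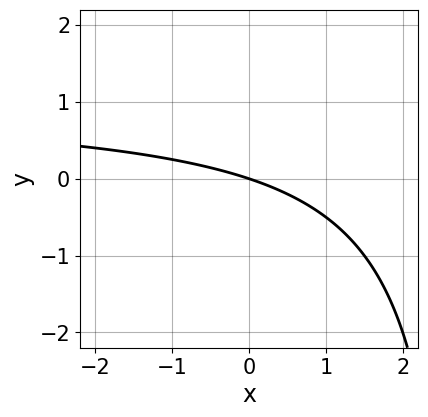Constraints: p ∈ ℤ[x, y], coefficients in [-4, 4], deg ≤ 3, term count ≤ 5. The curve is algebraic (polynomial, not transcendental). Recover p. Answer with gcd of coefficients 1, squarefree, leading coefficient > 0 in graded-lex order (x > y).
First, the degree is 2 — the shape is more complex than any degree-1 curve.
Then, from the axis intercepts and sections: it meets the x-axis at x = 0 (among the integer gridlines); one y-axis crossing is at y = 0.
Finally, matching integer coefficients to the picture gives p.

x*y - x - 3*y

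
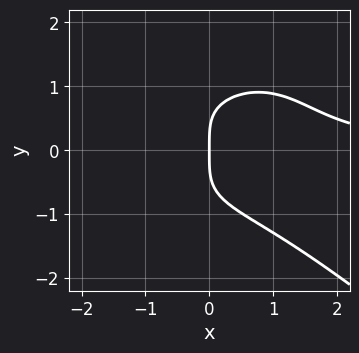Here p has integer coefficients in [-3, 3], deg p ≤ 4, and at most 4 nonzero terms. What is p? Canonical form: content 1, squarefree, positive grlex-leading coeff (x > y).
x^3*y + 2*y^4 + x^2*y - 3*x

First, the degree is 4 — a generic line meets the curve in up to 4 points.
Then, checking where it meets the axes: it crosses the x-axis at the gridline x = 0; it meets the y-axis at y = 0 (among the integer gridlines).
Finally, solving for integer coefficients yields p as stated.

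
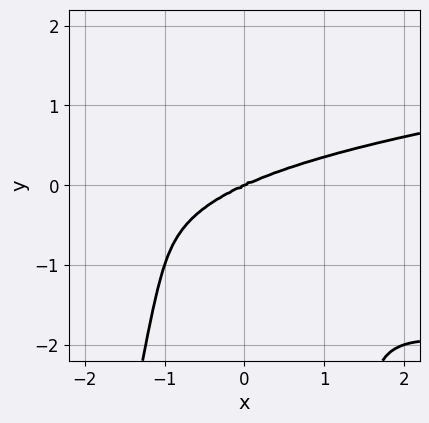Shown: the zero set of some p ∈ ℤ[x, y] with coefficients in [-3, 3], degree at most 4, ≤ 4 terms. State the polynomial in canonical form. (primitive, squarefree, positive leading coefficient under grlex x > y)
2*x^2*y^2 - x^3 + 2*x^2*y + y^3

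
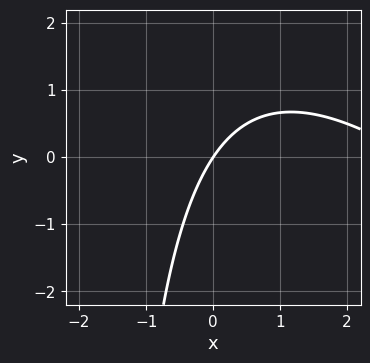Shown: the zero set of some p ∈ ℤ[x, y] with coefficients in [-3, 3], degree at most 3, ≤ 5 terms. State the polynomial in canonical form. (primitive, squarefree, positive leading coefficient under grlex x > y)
x^2 + x*y - 3*x + 2*y

(a) deg p = 2. No degree-1 curve has this shape.
(b) Observable constraints: one x-axis crossing is at x = 0; it crosses the y-axis at the gridline y = 0.
(c) Assembling these constraints gives the stated polynomial.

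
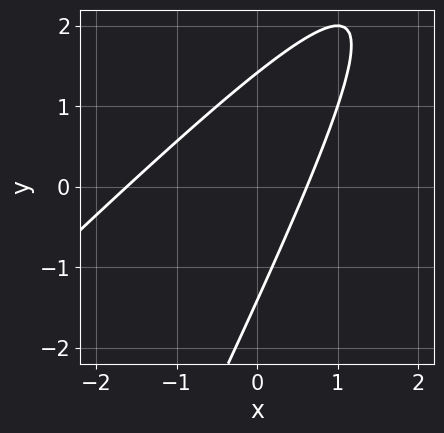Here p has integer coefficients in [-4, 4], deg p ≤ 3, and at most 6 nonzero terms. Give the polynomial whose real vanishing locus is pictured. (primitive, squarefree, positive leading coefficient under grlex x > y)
(a) Degree: a generic line meets the curve in up to 2 points, so deg p = 2.
(b) The integer polynomial consistent with all of this is the stated p.

2*x^2 - 3*x*y + y^2 + 2*x - 2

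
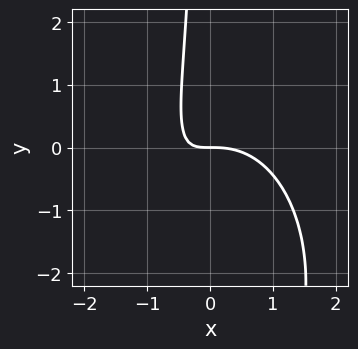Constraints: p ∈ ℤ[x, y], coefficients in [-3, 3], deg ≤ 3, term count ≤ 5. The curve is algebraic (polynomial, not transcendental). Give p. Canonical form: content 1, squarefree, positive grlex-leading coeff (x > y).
deg p = 3. No degree-2 curve has this shape.
Reading off the gridlines: it meets the x-axis at x = 0 (among the integer gridlines); one y-axis crossing is at y = 0.
Together with the visible shape, these determine p as stated.

2*x^3 + x*y^2 + 3*x*y + 2*y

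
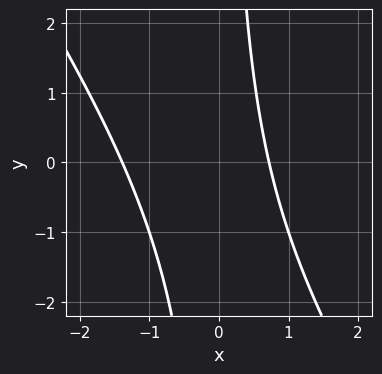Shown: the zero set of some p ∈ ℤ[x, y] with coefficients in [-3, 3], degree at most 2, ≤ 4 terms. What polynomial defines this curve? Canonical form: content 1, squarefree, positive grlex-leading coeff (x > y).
First, deg p = 2.
Next, observable constraints: the curve avoids every integer y-axis point in the box.
Finally, assembling these constraints gives the stated polynomial.

3*x^2 + 2*x*y + 2*x - 3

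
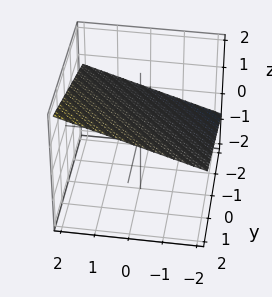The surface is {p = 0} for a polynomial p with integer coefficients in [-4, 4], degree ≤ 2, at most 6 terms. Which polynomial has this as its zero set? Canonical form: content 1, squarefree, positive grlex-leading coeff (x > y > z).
(a) The degree is 1 — every cross-section is a straight line — this is a plane.
(b) Checking where it meets the axes: it crosses the x-axis at the gridline x = -2; one y-axis crossing is at y = -2.
(c) These observations pin down the coefficients.

x + y - 3*z + 2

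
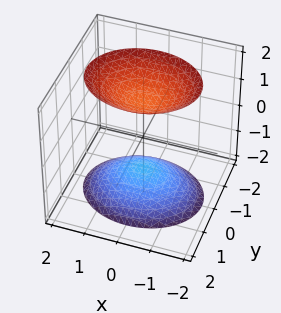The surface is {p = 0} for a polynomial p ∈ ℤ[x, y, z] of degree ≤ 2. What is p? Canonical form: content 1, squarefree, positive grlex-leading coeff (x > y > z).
2*x^2 + 3*y^2 - 2*z^2 + 3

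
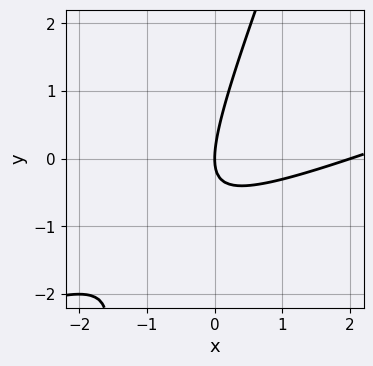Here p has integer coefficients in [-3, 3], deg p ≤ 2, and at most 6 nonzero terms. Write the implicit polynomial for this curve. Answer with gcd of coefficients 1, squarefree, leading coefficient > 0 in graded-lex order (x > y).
First, the degree is 2 — no degree-1 curve has this shape.
Next, reading off the gridlines: the x-axis gridline crossings are at x ∈ {0, 2}; it crosses the y-axis at the gridline y = 0.
Finally, these observations pin down the coefficients.

x^2 - 3*x*y + y^2 - 2*x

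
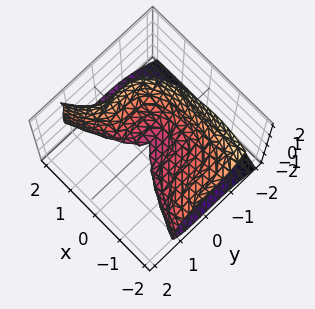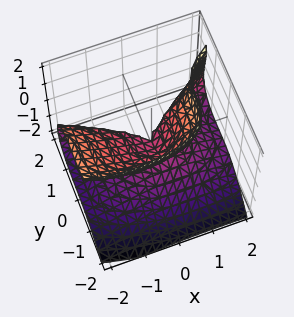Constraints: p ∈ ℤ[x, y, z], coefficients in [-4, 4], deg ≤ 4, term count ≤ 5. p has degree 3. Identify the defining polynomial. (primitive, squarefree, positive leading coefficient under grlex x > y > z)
1. deg p = 3. A generic line meets the surface in up to 3 points.
2. From the visible intercepts: it crosses the z-axis at the gridline z = 0; it crosses the y-axis at the gridline y = 0.
3. Together with the visible shape, these determine p as stated.

2*y^3 - z^3 - x^2 - x*z + 3*z^2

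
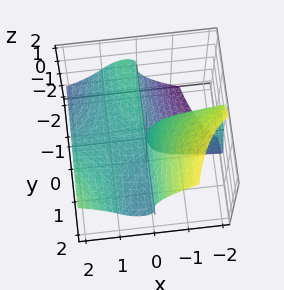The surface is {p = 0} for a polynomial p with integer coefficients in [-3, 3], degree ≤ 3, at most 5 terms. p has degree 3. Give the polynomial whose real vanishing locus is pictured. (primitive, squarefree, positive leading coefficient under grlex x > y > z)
2*x^2*y - 2*z^3 - 2*x*y - 3*x*z

1. Degree: the shape is more complex than any degree-2 surface, so deg p = 3.
2. Reading off the gridlines: every point of the x-axis in the box is on the surface; it crosses the z-axis at the gridline z = 0.
3. The integer polynomial consistent with all of this is the stated p. Check: (0, -1, 0) on the y-axis lies on the surface, and p(0, -1, 0) = 0. ✓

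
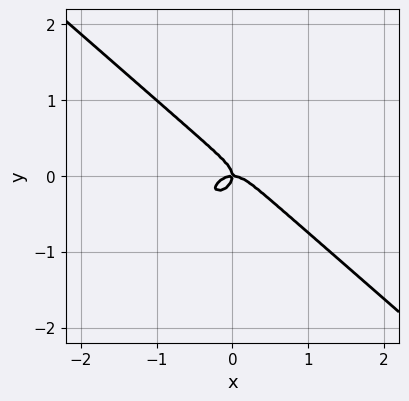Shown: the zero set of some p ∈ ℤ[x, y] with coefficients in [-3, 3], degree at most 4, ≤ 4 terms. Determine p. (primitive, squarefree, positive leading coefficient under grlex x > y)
(a) The degree is 3 — a generic line meets the curve in up to 3 points.
(b) From the axis intercepts and sections: it meets the y-axis at y = 0 (among the integer gridlines); it meets the x-axis at x = 0 (among the integer gridlines).
(c) Putting this together gives p.

2*x^3 + 3*y^3 + x*y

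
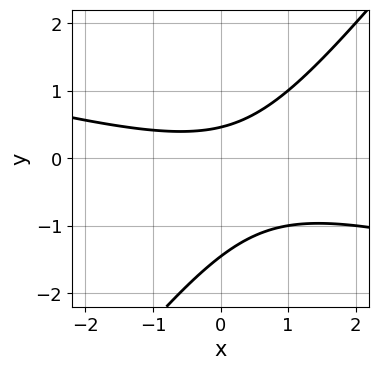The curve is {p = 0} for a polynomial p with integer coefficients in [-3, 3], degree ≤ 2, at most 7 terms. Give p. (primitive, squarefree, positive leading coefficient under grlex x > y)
1. Degree: no degree-1 curve has this shape, so deg p = 2.
2. From the axis intercepts and sections: it misses every integer gridline on the x-axis.
3. Solving for integer coefficients yields p as stated.

x^2 + 3*x*y - 3*y^2 - 3*y + 2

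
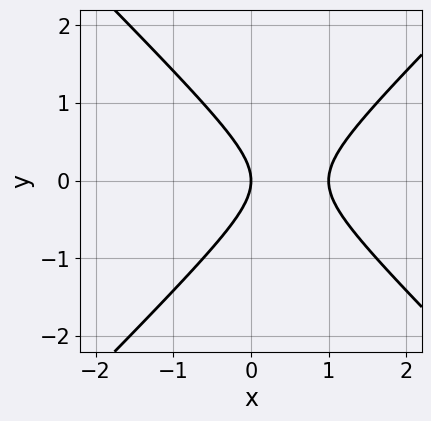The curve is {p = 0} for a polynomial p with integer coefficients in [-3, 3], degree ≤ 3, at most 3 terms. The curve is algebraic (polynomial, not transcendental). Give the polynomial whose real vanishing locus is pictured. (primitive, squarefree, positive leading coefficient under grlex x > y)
deg p = 2. No degree-1 curve has this shape.
Symmetries: it's symmetric under y → −y, forcing even powers of y.
Checking where it meets the axes: among the integer gridlines, it crosses the x-axis at x ∈ {0, 1}; it crosses the y-axis at the gridline y = 0.
Solving for integer coefficients yields p as stated.

x^2 - y^2 - x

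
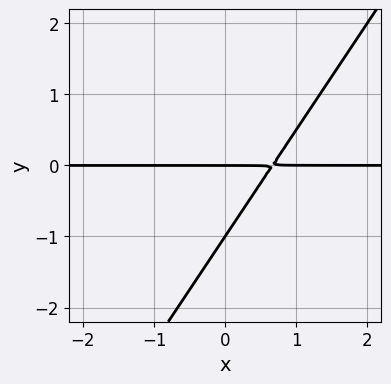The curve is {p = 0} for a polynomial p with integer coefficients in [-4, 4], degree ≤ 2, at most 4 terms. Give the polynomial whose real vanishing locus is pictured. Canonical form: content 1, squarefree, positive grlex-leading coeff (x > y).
First, deg p = 2. No degree-1 curve has this shape.
Next, against the integer gridlines: the y-axis gridline crossings are at y ∈ {-1, 0}; the visible x-axis segment lies entirely on the curve.
Finally, putting this together gives p.

3*x*y - 2*y^2 - 2*y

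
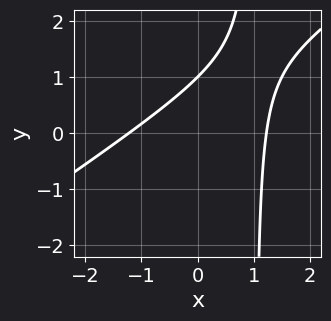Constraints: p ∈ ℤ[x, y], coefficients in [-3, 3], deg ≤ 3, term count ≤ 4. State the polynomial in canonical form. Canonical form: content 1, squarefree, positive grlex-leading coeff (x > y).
The degree is 2 — the shape is more complex than any degree-1 curve.
Checking where it meets the axes: one y-axis crossing is at y = 1.
Assembling these constraints gives the stated polynomial.

2*x^2 - 3*x*y + 3*y - 3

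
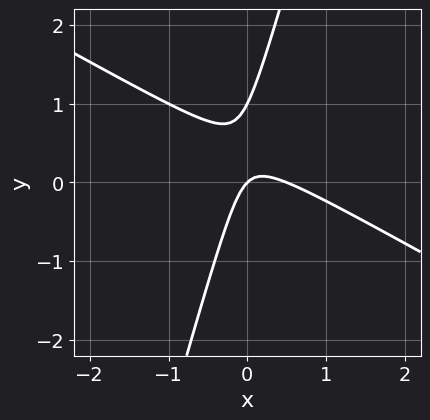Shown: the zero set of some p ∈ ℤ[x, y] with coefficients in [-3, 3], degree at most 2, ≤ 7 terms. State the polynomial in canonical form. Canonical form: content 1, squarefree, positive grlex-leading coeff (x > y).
(a) Degree: no degree-1 curve has this shape, so deg p = 2.
(b) Reading off the gridlines: the y-axis gridline crossings are at y ∈ {0, 1}; one x-axis crossing is at x = 0.
(c) Fitting integer coefficients to these (and the overall shape) gives p.

2*x^2 + 3*x*y - y^2 - x + y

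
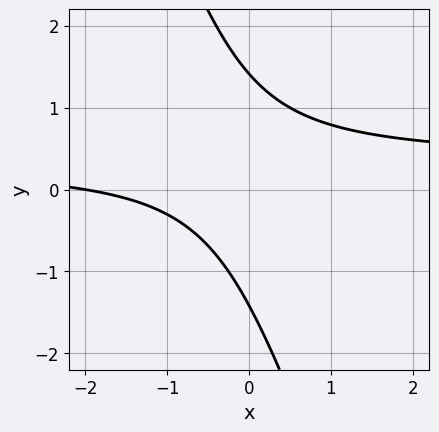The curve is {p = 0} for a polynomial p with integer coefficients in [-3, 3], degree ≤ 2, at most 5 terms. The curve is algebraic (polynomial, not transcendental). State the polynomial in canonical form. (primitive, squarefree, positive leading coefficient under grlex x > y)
3*x*y + y^2 - x - 2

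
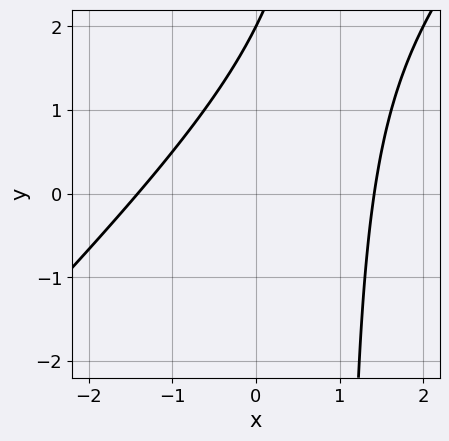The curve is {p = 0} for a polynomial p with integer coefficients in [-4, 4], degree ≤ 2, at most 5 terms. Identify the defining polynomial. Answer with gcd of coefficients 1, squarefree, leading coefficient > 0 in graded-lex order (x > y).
x^2 - x*y + y - 2

First, deg p = 2.
Next, observable constraints: it meets the y-axis at y = 2 (among the integer gridlines).
Finally, together with the visible shape, these determine p as stated.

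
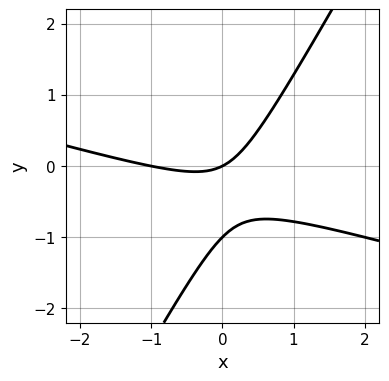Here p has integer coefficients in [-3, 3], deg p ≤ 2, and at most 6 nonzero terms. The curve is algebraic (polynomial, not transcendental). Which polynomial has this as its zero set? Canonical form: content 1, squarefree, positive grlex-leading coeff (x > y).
1. deg p = 2. A generic line meets the curve in up to 2 points.
2. Against the integer gridlines: among the integer gridlines, it crosses the x-axis at x ∈ {-1, 0}; the y-axis gridline crossings are at y ∈ {-1, 0}.
3. Fitting integer coefficients to these (and the overall shape) gives p.

x^2 + 3*x*y - 2*y^2 + x - 2*y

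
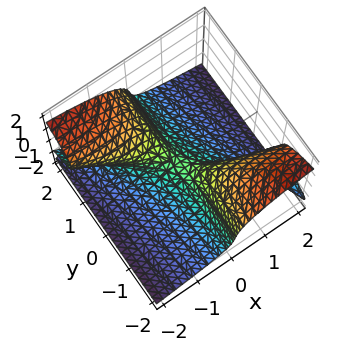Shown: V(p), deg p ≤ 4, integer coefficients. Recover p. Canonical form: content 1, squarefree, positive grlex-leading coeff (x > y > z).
2*x*y*z + 3*z^3 + 2*x^2 + 3*x*y + z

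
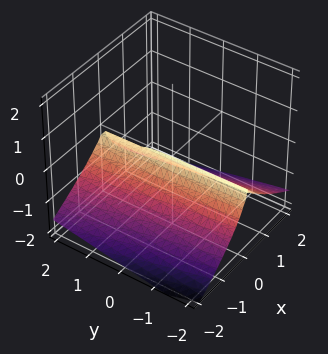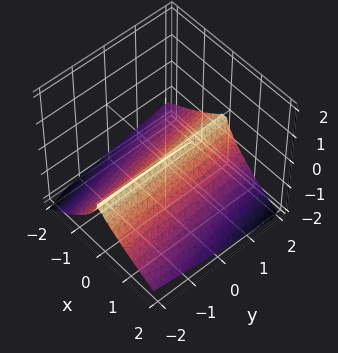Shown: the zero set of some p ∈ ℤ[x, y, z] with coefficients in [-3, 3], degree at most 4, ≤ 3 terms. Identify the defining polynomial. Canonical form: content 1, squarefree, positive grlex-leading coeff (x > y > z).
1. The degree is 3 — a generic line meets the surface in up to 3 points.
2. Observable constraints: the visible y-axis segment lies entirely on the surface; it crosses the z-axis at the gridline z = 0.
3. Putting this together gives p.

x*y*z - 2*z^3 - 3*x^2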